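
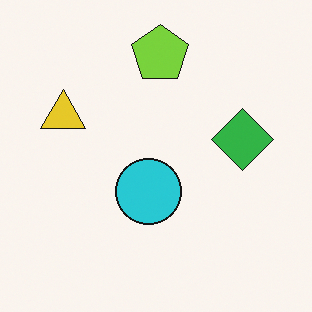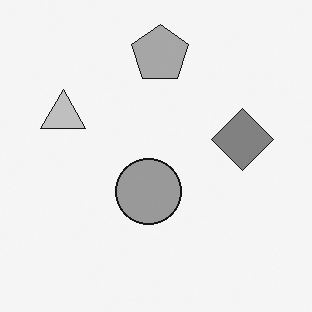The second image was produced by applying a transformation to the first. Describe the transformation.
Converted to grayscale.

All color is removed — every shape is now a shade of grey.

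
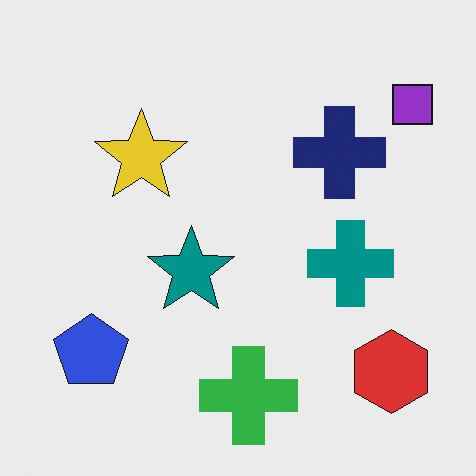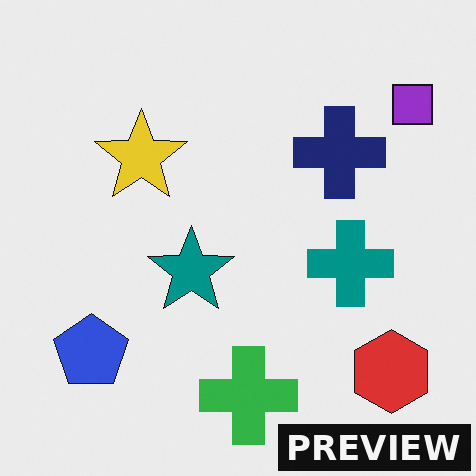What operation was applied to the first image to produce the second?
The second image is the first watermarked with the text "PREVIEW" in the lower-right corner.

A dark label reading "PREVIEW" appears in the lower-right corner.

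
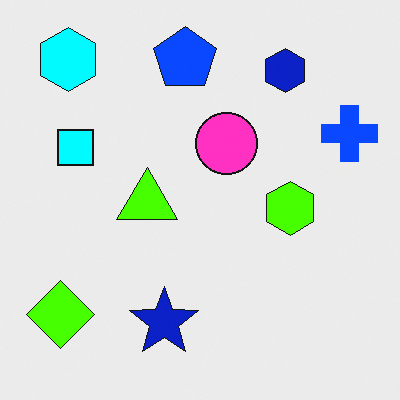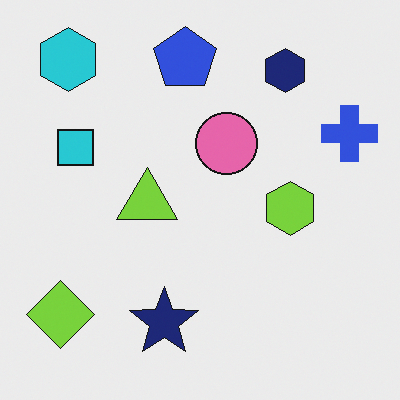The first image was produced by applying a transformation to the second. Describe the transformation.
This is the original image made much more vivid (saturation change).

All colors are more vivid — a global saturation change.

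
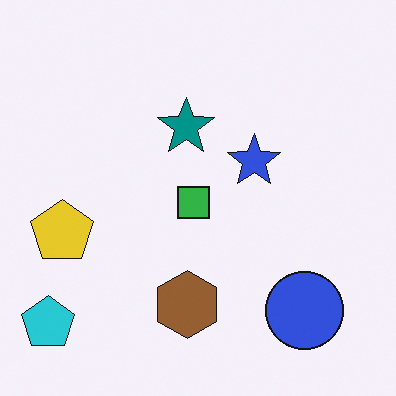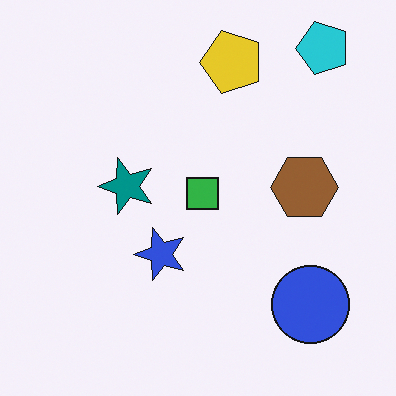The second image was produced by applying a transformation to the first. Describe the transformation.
It was transposed (reflected across the top-left ↔ bottom-right diagonal).

Shapes have swapped their row and column positions — what was in the top-right is now in the bottom-left — a diagonal reflection.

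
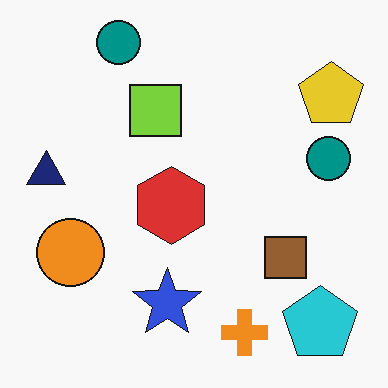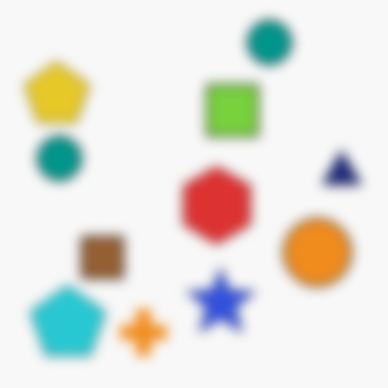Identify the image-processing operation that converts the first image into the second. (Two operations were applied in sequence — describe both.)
The transformation is: flipped horizontally (left ↔ right), then strongly gaussian-blurred.

The navy triangle is in the left of the first image and the right of the second — shapes on opposite sides of the vertical midline have swapped in a mirror flip. Shape edges and outlines are uniformly softened across the whole image.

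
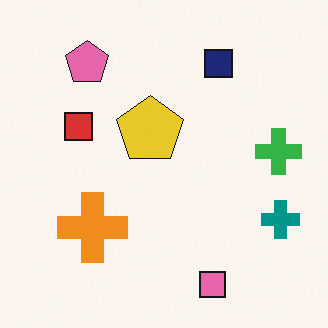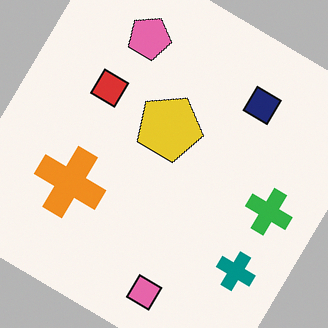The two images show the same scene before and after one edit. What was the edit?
Rotated clockwise by a large amount — several tens of degrees.

Every shape is tilted by the same angle and the image corners show triangular fill wedges — a whole-image rotation by a non-right angle.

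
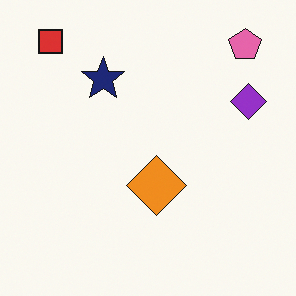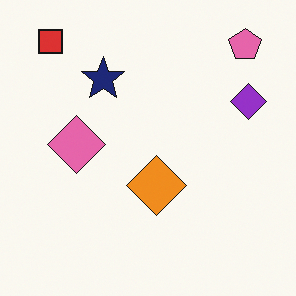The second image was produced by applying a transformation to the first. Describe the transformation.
The second image is the first overlaid with an additional pink diamond.

A pink diamond appears in the second image that is absent from the first.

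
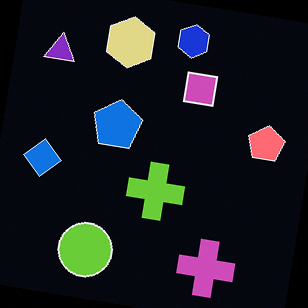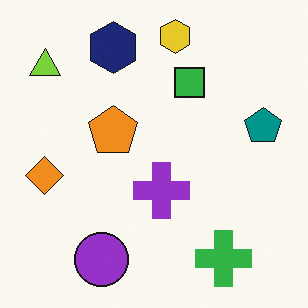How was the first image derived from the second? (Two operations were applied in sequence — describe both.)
The transformation is: color-inverted (negative), then rotated clockwise by a few degrees.

The light background has become dark and every shape's color is its complement — a photographic negative. Every shape is tilted by the same angle and the image corners show triangular fill wedges — a whole-image rotation by a non-right angle.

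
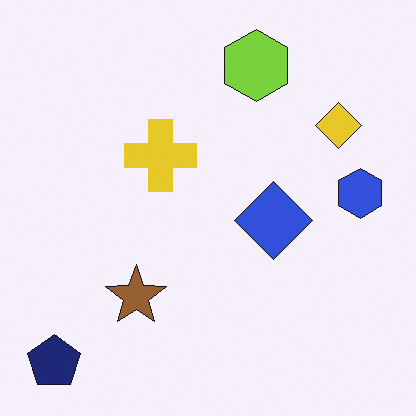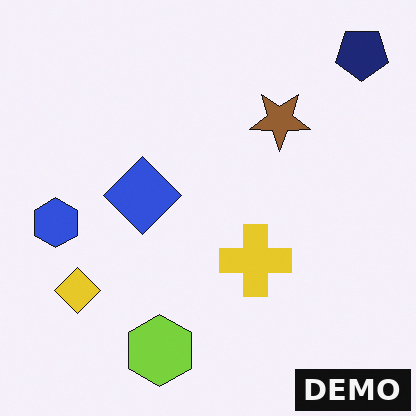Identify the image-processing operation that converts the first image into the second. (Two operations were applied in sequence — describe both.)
The transformation is: rotated 180°, then watermarked with the text "DEMO" in the lower-right corner.

The navy pentagon sits in the bottom-left of the first image and the top-right of the second — consistent with a whole-image 180° rotation. A dark label reading "DEMO" appears in the lower-right corner.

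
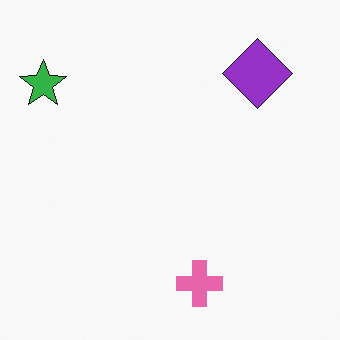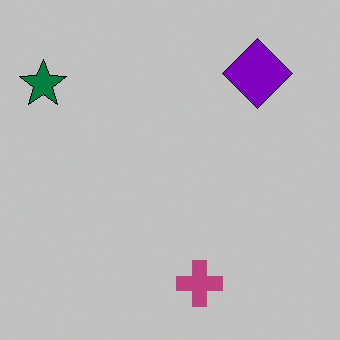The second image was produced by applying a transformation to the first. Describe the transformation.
This is the original image heavily posterized to just a handful of flat colors.

Each flat color has snapped to a coarser quantized level — most visibly, the near-white background has dropped to a flat grey.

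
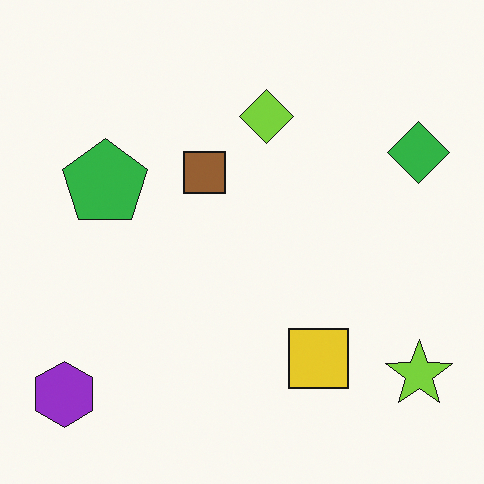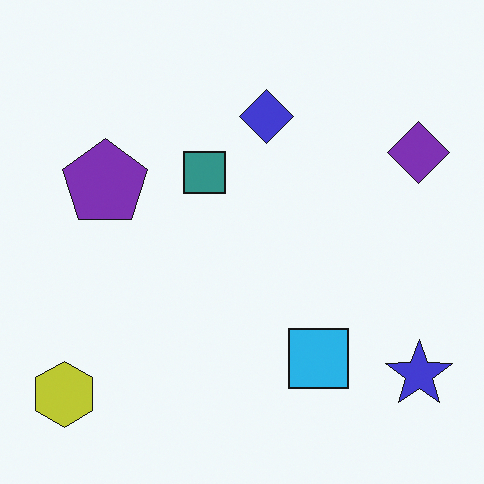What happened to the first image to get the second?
This is the original image hue-shifted through roughly a third of the color wheel.

Every shape's color has rotated by the same amount around the hue wheel — a uniform hue shift.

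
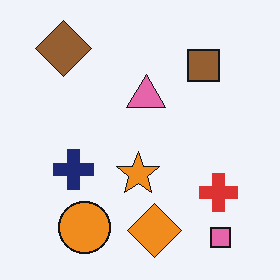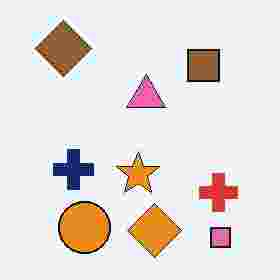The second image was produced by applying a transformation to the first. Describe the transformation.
This is the original image degraded with heavy JPEG compression.

Blocky 8×8 compression artifacts appear around shape edges and the flat background shows ringing — characteristic JPEG degradation.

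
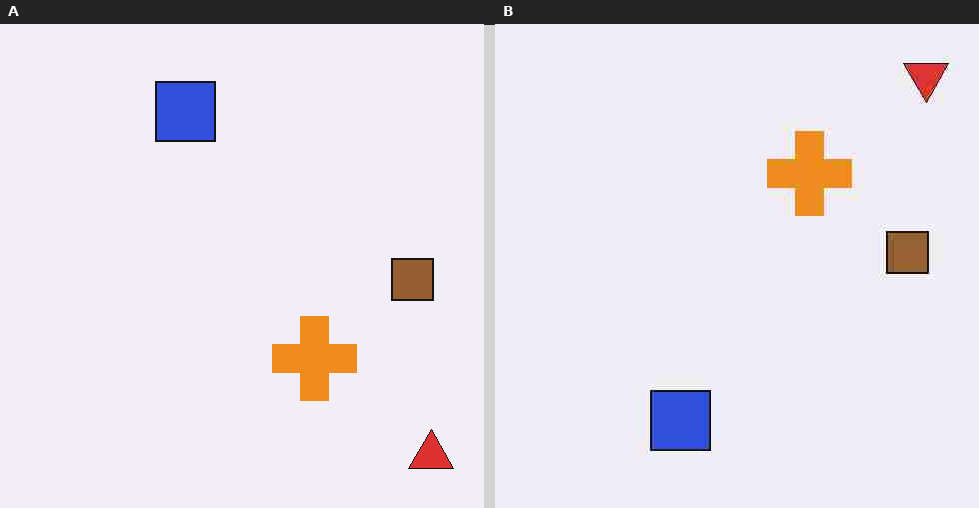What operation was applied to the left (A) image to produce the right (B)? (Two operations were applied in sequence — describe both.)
It was flipped vertically (top ↔ bottom), then heavily JPEG-compressed with obvious blocking artifacts.

The red triangle is in the bottom-right of the left (A) image and the top-right of the right (B) — shapes on opposite sides of the horizontal midline have swapped in a mirror flip. Blocky 8×8 compression artifacts appear around shape edges and the flat background shows ringing — characteristic JPEG degradation.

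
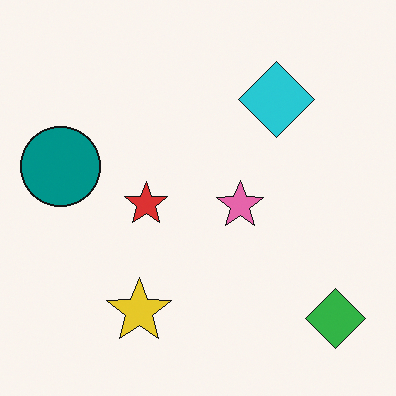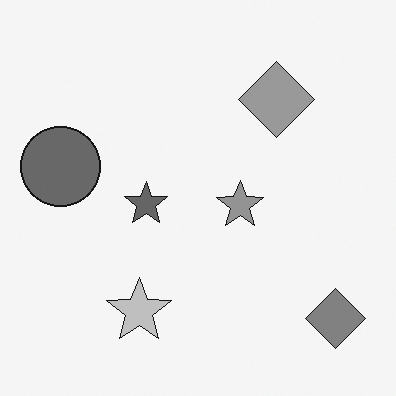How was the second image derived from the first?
The image was converted to grayscale.

All color is removed — every shape is now a shade of grey.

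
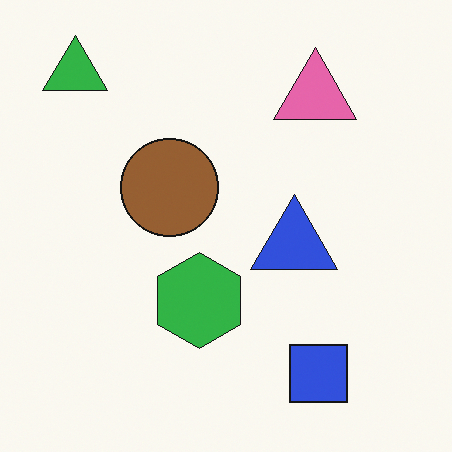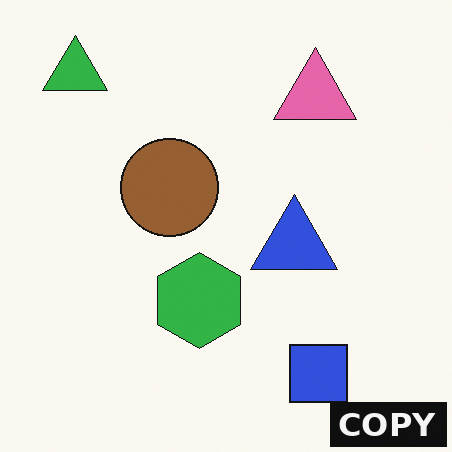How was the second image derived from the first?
The transformation is: watermarked with the text "COPY" in the lower-right corner.

A dark label reading "COPY" appears in the lower-right corner.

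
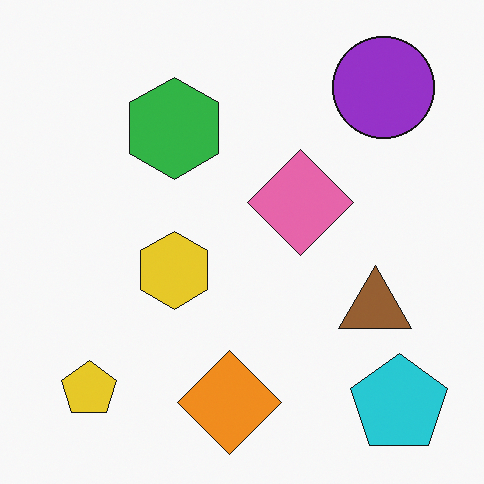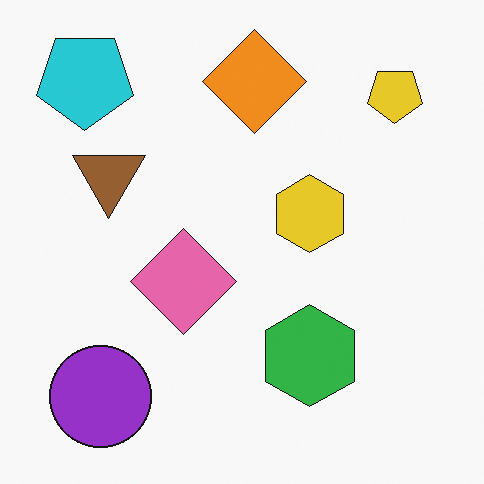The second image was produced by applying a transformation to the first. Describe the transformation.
The image was rotated 180°.

The cyan pentagon sits in the bottom-right of the first image and the top-left of the second — consistent with a whole-image 180° rotation.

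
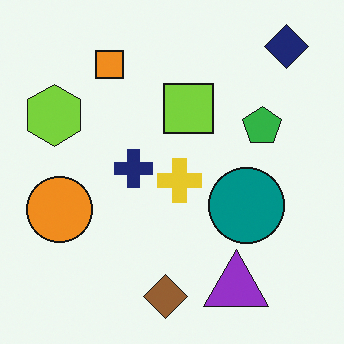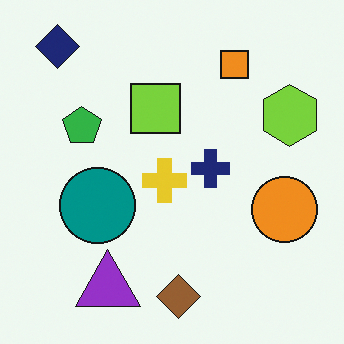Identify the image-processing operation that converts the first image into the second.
It was flipped horizontally (left ↔ right).

The lime hexagon is in the left of the first image and the right of the second — shapes on opposite sides of the vertical midline have swapped in a mirror flip.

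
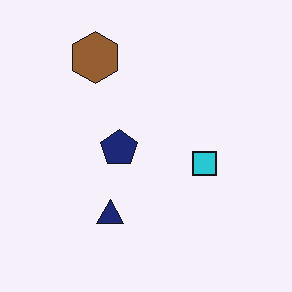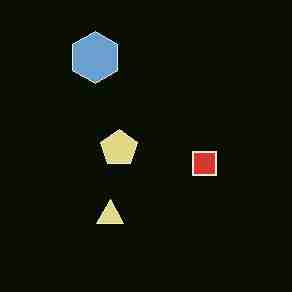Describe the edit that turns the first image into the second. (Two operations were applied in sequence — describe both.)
Color-inverted (negative), then heavily JPEG-compressed with obvious blocking artifacts.

The light background has become dark and every shape's color is its complement — a photographic negative. Blocky 8×8 compression artifacts appear around shape edges and the flat background shows ringing — characteristic JPEG degradation.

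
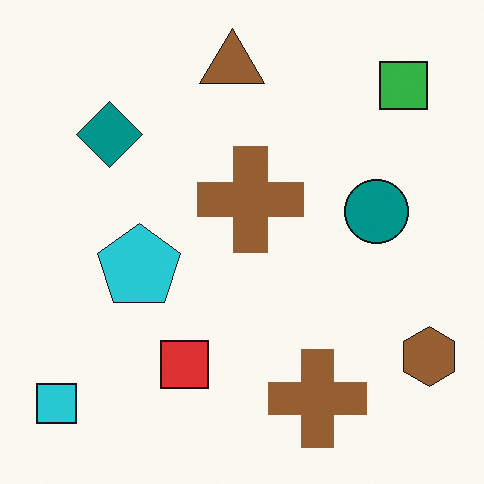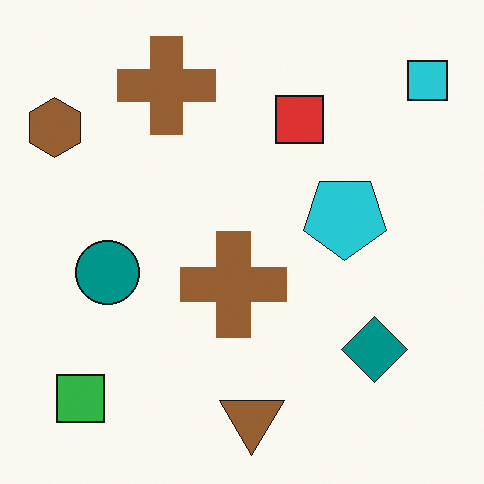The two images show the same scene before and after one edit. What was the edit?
This is the original image rotated 180°.

The cyan square sits in the bottom-left of the first image and the top-right of the second — consistent with a whole-image 180° rotation.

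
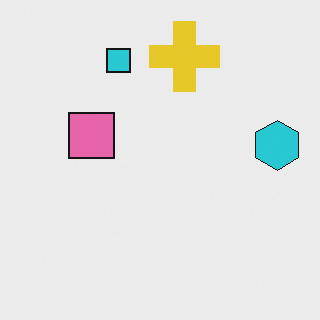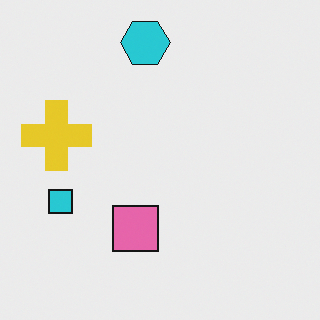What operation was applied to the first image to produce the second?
It was rotated 90° counter-clockwise.

The cyan hexagon sits in the right of the first image and the top of the second — consistent with a whole-image 90° counter-clockwise rotation.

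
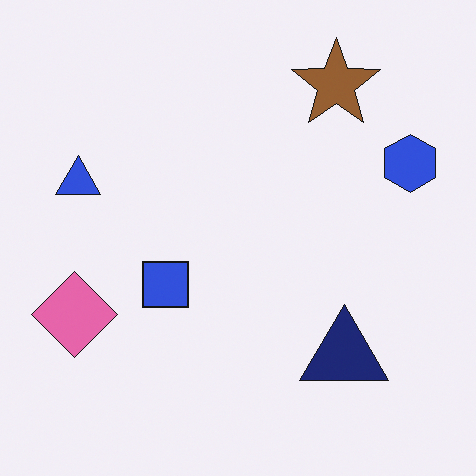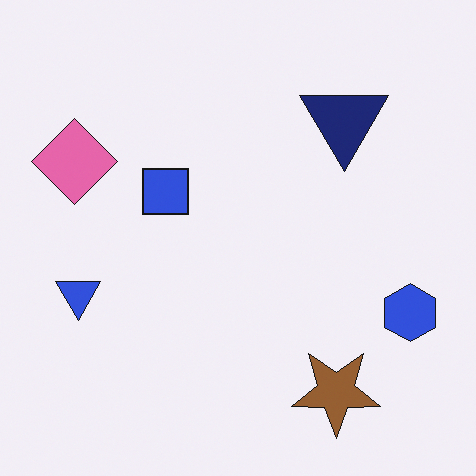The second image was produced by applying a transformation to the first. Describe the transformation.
The second image is the first flipped vertically (top ↔ bottom).

The brown star is in the top-right of the first image and the bottom-right of the second — shapes on opposite sides of the horizontal midline have swapped in a mirror flip.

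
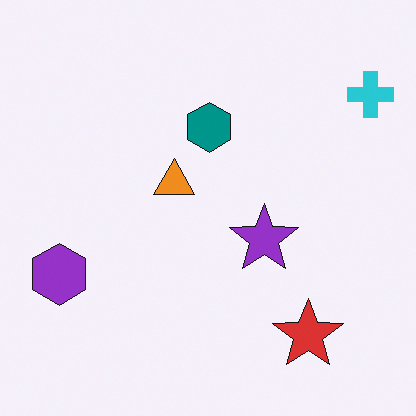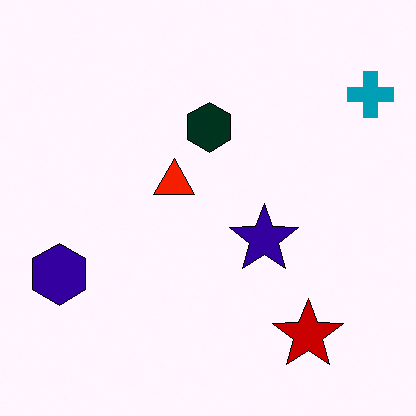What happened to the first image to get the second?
It was given much higher contrast.

Tones are pushed away from mid-grey across the whole image — a global contrast change.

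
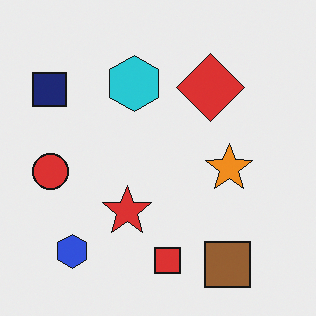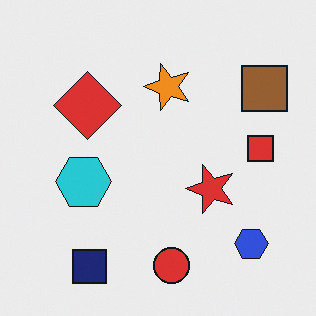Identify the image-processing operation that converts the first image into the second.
The second image is the first rotated 90° counter-clockwise.

The navy square sits in the top-left of the first image and the bottom-left of the second — consistent with a whole-image 90° counter-clockwise rotation.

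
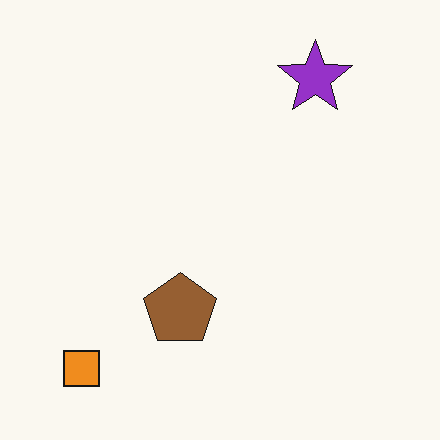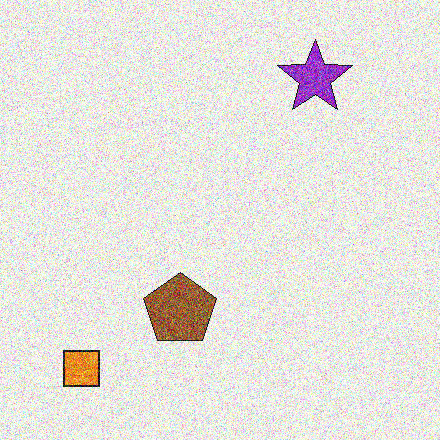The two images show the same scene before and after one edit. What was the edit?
The transformation is: degraded with a thick layer of grain.

Random speckle covers the whole image, including the flat background.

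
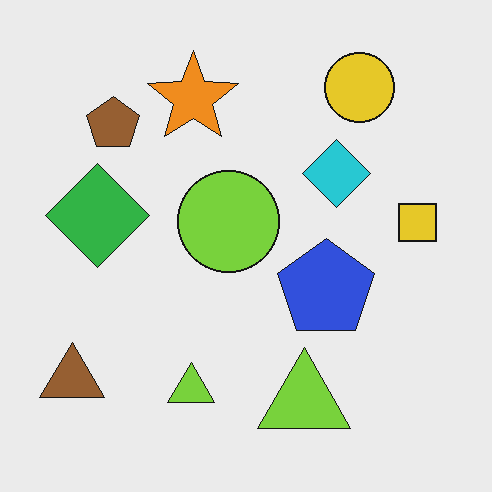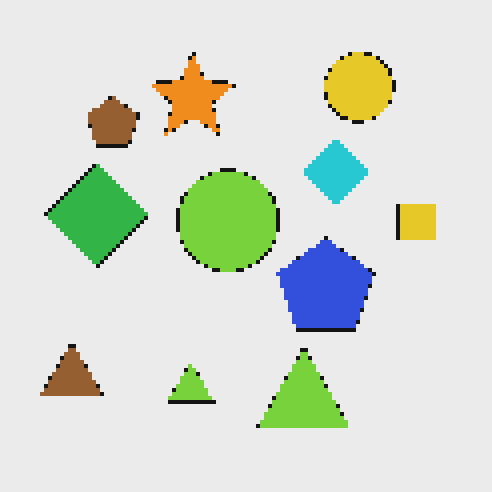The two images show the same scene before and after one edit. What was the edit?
This is the original image lightly pixelated (a mild mosaic effect).

Shapes are reduced to large square blocks; fine edges and outlines are lost — a downscale-then-upscale (mosaic) effect.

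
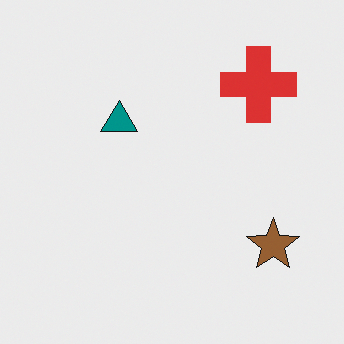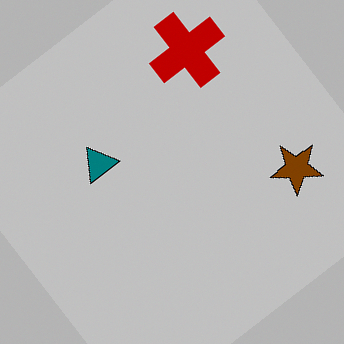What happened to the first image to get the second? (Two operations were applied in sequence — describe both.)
Heavily posterized to just a handful of flat colors, then rotated counter-clockwise by a large amount — several tens of degrees.

Each flat color has snapped to a coarser quantized level — most visibly, the near-white background has dropped to a flat grey. Every shape is tilted by the same angle and the image corners show triangular fill wedges — a whole-image rotation by a non-right angle.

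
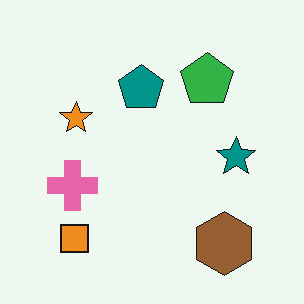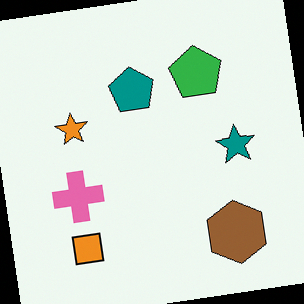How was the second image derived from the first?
It was rotated counter-clockwise by a small amount.

Every shape is tilted by the same angle and the image corners show triangular fill wedges — a whole-image rotation by a non-right angle.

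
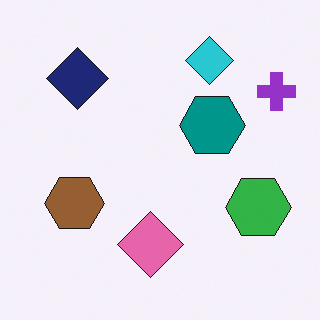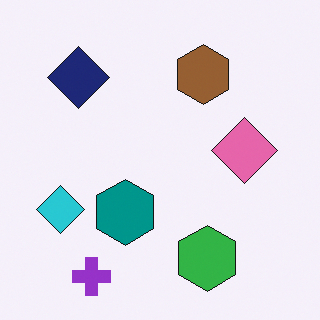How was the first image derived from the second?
This is the original image transposed (reflected across the top-left ↔ bottom-right diagonal).

Shapes have swapped their row and column positions — what was in the top-right is now in the bottom-left — a diagonal reflection.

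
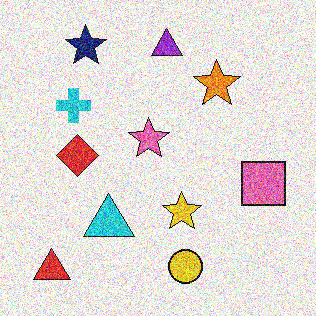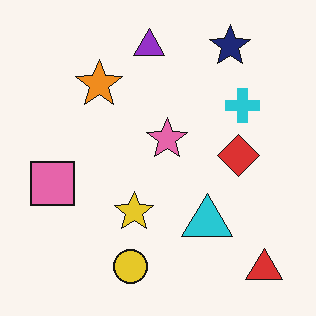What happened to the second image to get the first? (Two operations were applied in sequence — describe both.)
The first image is the second flipped horizontally (left ↔ right), then degraded with heavy additive noise.

The red triangle is in the bottom-right of the second image and the bottom-left of the first — shapes on opposite sides of the vertical midline have swapped in a mirror flip. Random speckle covers the whole image, including the flat background.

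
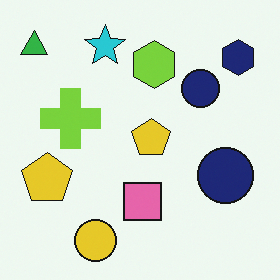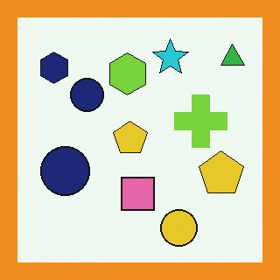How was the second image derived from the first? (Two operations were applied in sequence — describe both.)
Flipped horizontally (left ↔ right), then framed with a orange border.

The green triangle is in the top-left of the first image and the top-right of the second — shapes on opposite sides of the vertical midline have swapped in a mirror flip. A solid orange frame runs around the edge of the second image, with the content slightly shrunk inside it.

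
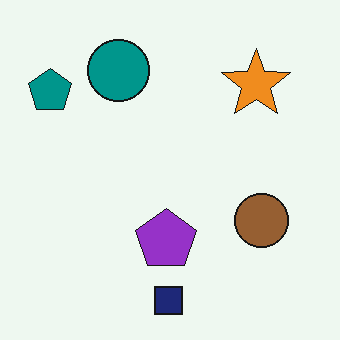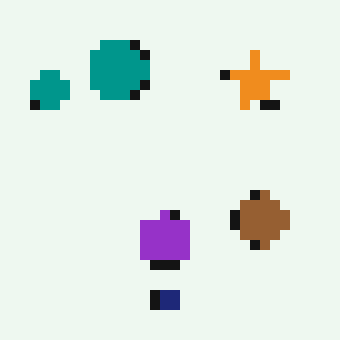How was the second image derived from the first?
The second image is the first coarsely pixelated.

Shapes are reduced to large square blocks; fine edges and outlines are lost — a downscale-then-upscale (mosaic) effect.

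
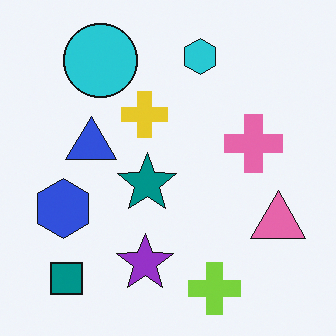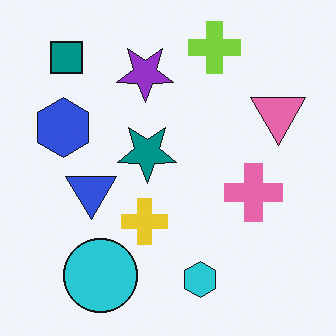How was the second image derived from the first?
It was flipped vertically (top ↔ bottom).

The lime cross is in the bottom of the first image and the top of the second — shapes on opposite sides of the horizontal midline have swapped in a mirror flip.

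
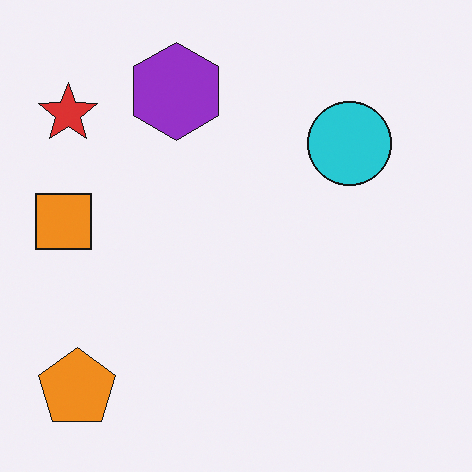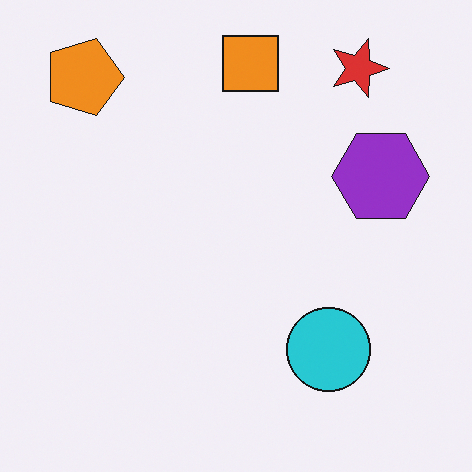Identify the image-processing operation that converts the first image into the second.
The transformation is: rotated 90° clockwise.

The orange pentagon sits in the bottom-left of the first image and the top-left of the second — consistent with a whole-image 90° clockwise rotation.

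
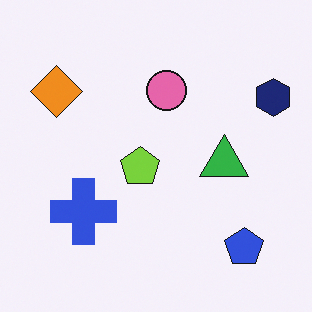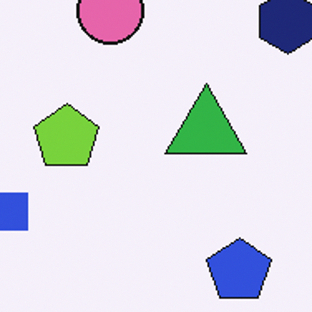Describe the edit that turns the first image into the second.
It was cropped to a noticeably smaller region and rescaled.

The visible shapes are larger and the field of view is narrower; shapes near the original edges may be partly or wholly outside the frame — a crop-and-rescale.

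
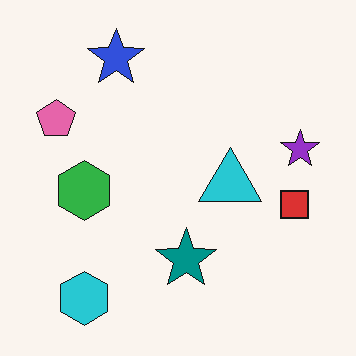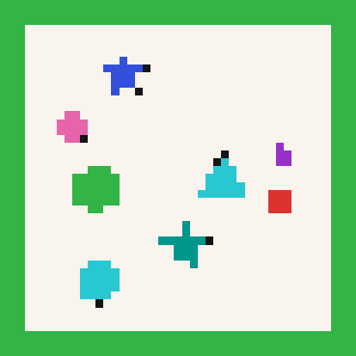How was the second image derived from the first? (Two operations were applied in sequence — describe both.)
This is the original image coarsely pixelated, then framed with a green border.

Shapes are reduced to large square blocks; fine edges and outlines are lost — a downscale-then-upscale (mosaic) effect. A solid green frame runs around the edge of the second image, with the content slightly shrunk inside it.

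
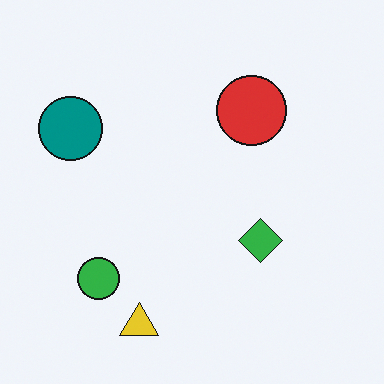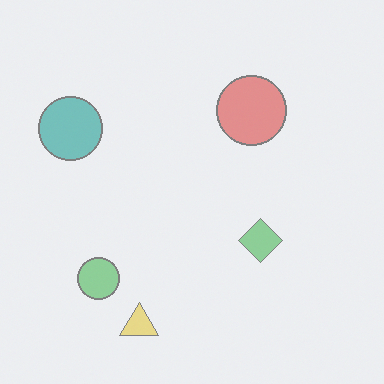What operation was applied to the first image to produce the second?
The transformation is: given much lower contrast.

Tones are pushed toward mid-grey across the whole image — a global contrast change.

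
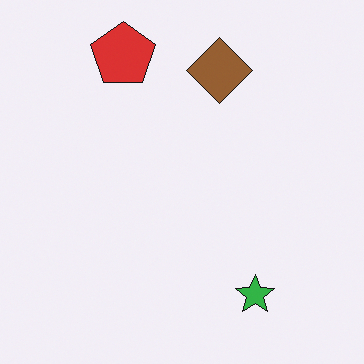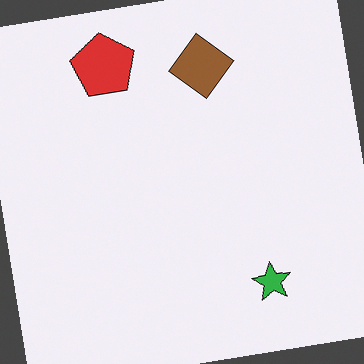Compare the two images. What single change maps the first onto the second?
This is the original image rotated counter-clockwise by a slight angle.

Every shape is tilted by the same angle and the image corners show triangular fill wedges — a whole-image rotation by a non-right angle.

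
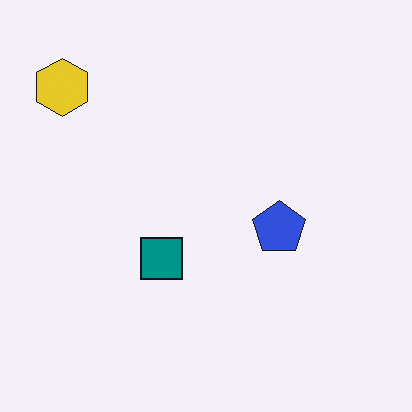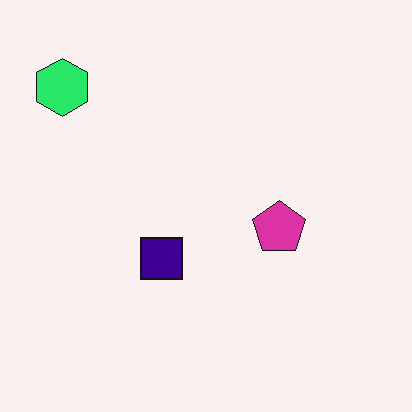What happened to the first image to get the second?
Hue-shifted through roughly a third of the color wheel.

Every shape's color has rotated by the same amount around the hue wheel — a uniform hue shift.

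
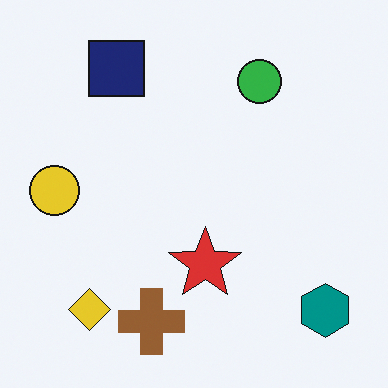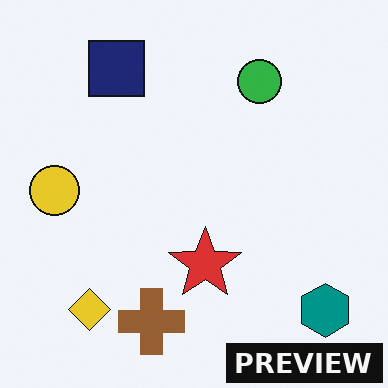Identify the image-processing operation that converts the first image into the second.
This is the original image watermarked with the text "PREVIEW" in the lower-right corner.

A dark label reading "PREVIEW" appears in the lower-right corner.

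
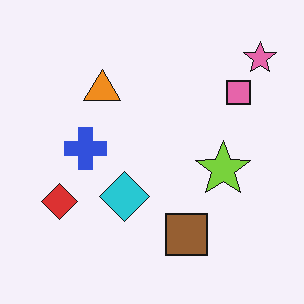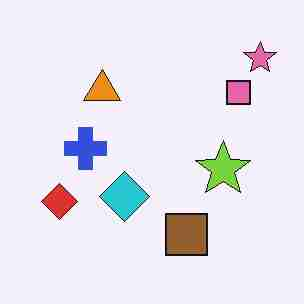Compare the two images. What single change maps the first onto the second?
The second image is the first heavily JPEG-compressed with obvious blocking artifacts.

Blocky 8×8 compression artifacts appear around shape edges and the flat background shows ringing — characteristic JPEG degradation.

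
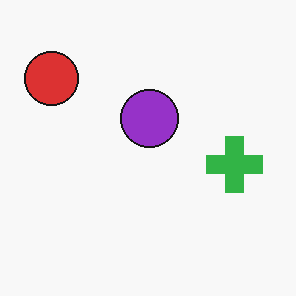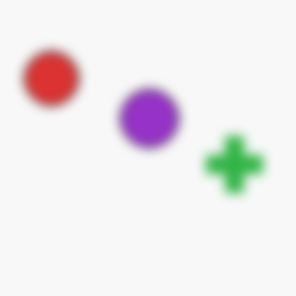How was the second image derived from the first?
The image was heavily blurred.

Shape edges and outlines are uniformly softened across the whole image.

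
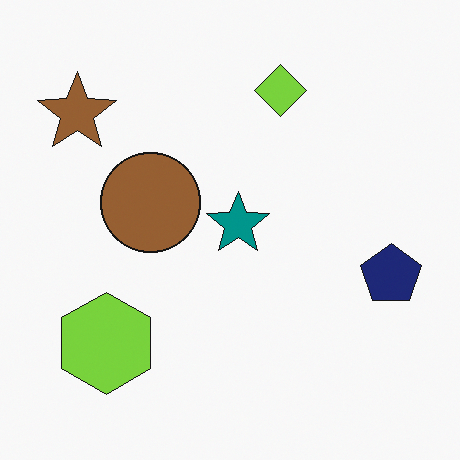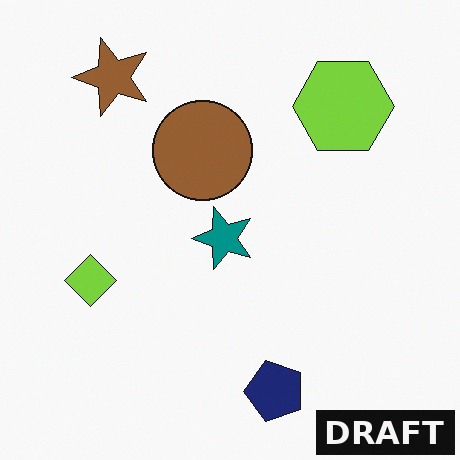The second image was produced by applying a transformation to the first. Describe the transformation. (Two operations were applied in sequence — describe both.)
The image was transposed (reflected across the top-left ↔ bottom-right diagonal), then watermarked with the text "DRAFT" in the lower-right corner.

Shapes have swapped their row and column positions — what was in the top-right is now in the bottom-left — a diagonal reflection. A dark label reading "DRAFT" appears in the lower-right corner.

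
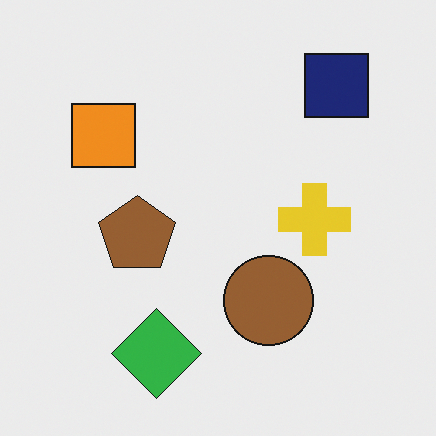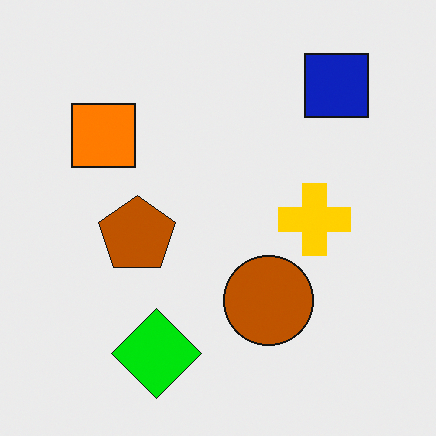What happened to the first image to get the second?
The transformation is: made much more vivid (saturation change).

All colors are more vivid — a global saturation change.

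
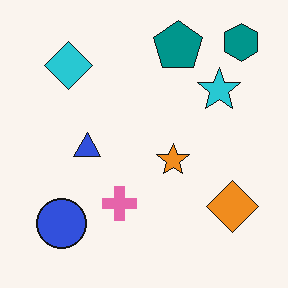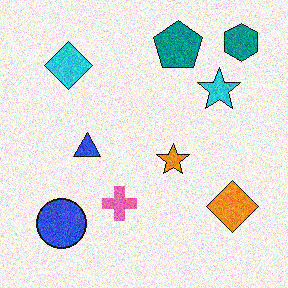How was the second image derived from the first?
It was degraded with moderate additive noise.

Random speckle covers the whole image, including the flat background.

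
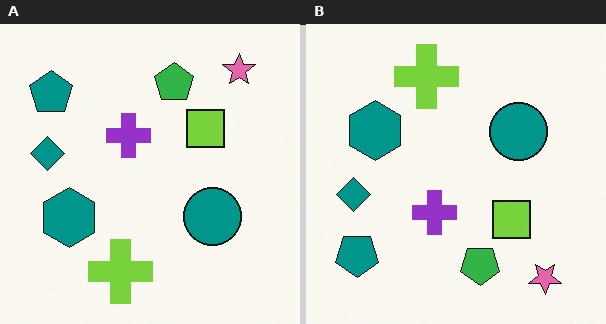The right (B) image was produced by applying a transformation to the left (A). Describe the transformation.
The image was flipped vertically (top ↔ bottom).

The pink star is in the top-right of the left (A) image and the bottom-right of the right (B) — shapes on opposite sides of the horizontal midline have swapped in a mirror flip.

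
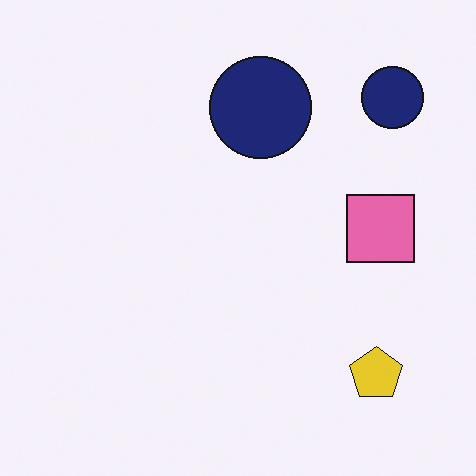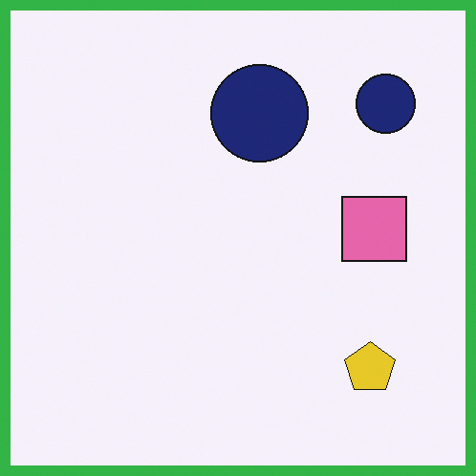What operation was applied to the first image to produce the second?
Framed with a green border.

A solid green frame runs around the edge of the second image, with the content slightly shrunk inside it.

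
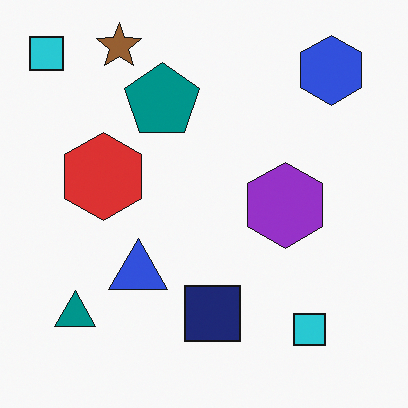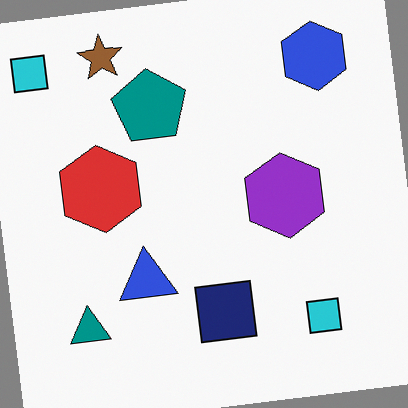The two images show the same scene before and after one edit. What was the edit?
The image was rotated counter-clockwise by a few degrees.

Every shape is tilted by the same angle and the image corners show triangular fill wedges — a whole-image rotation by a non-right angle.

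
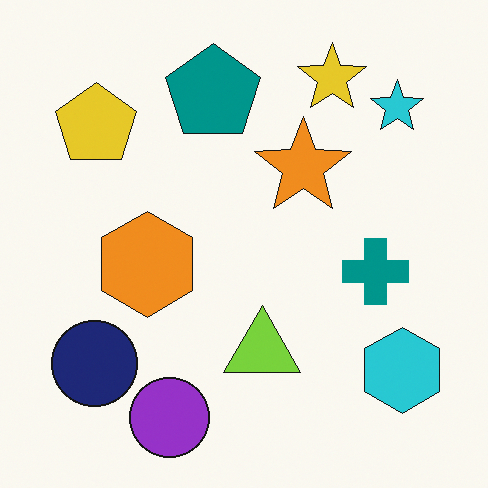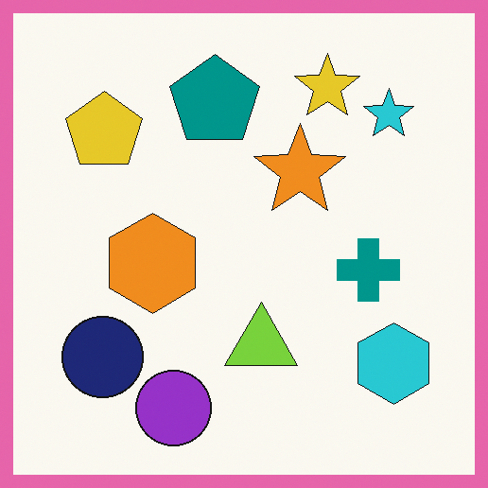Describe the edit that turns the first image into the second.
This is the original image framed with a pink border.

A solid pink frame runs around the edge of the second image, with the content slightly shrunk inside it.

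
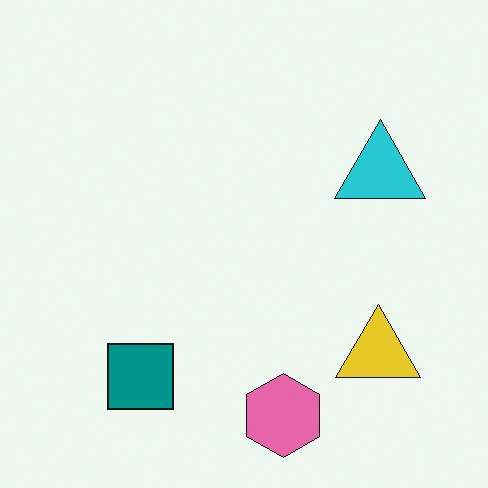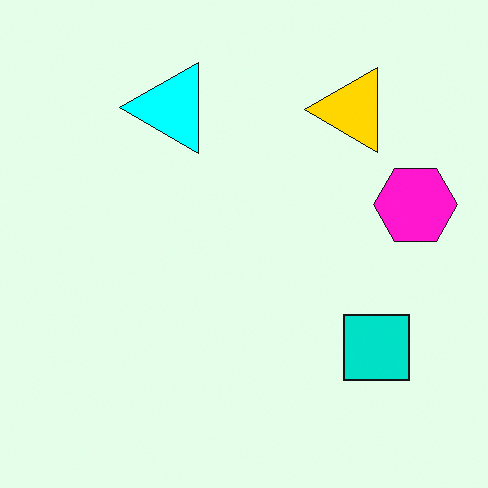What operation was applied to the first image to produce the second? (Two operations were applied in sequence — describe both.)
Heavily oversaturated, then rotated 90° counter-clockwise.

All colors are more vivid — a global saturation change. The pink hexagon sits in the bottom of the first image and the right of the second — consistent with a whole-image 90° counter-clockwise rotation.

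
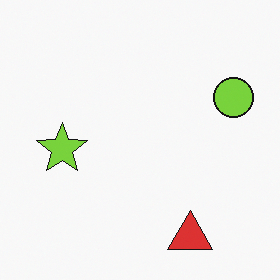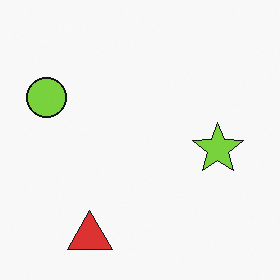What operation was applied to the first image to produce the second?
The second image is the first flipped horizontally (left ↔ right).

The lime circle is in the right of the first image and the left of the second — shapes on opposite sides of the vertical midline have swapped in a mirror flip.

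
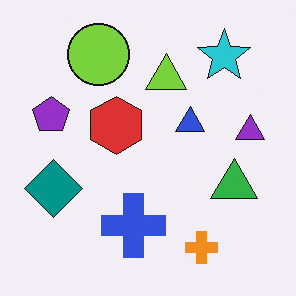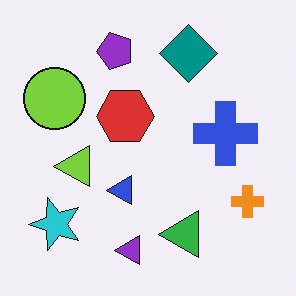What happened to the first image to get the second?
The image was transposed (reflected across the top-left ↔ bottom-right diagonal).

Shapes have swapped their row and column positions — what was in the top-right is now in the bottom-left — a diagonal reflection.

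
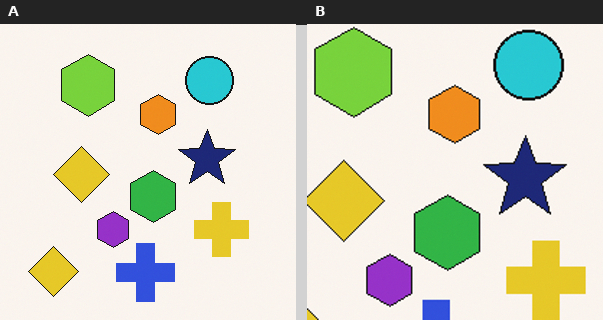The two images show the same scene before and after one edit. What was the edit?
The right (B) image is the left (A) cropped slightly and scaled back up.

The visible shapes are larger and the field of view is narrower; shapes near the original edges may be partly or wholly outside the frame — a crop-and-rescale.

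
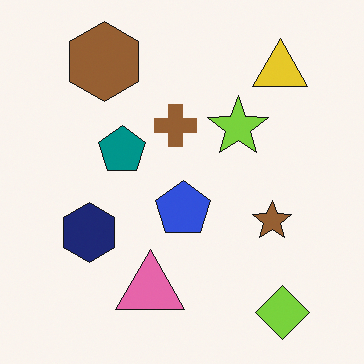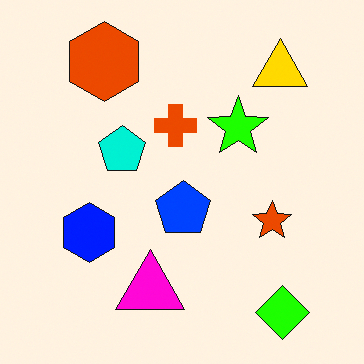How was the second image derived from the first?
The second image is the first made much more vivid (saturation change).

All colors are more vivid — a global saturation change.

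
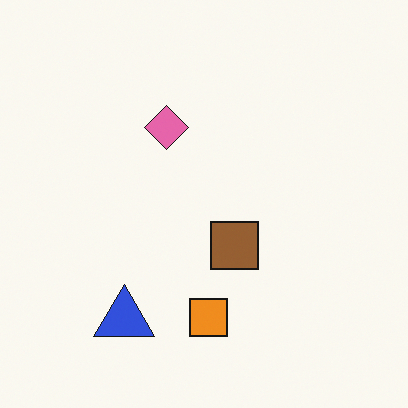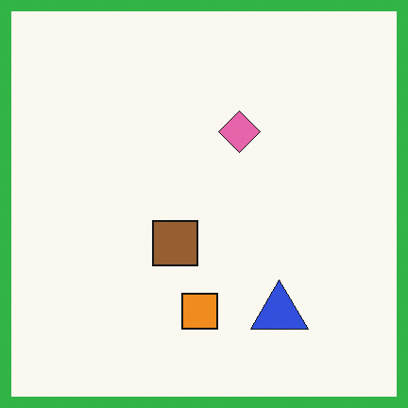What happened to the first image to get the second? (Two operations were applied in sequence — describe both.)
The transformation is: flipped horizontally (left ↔ right), then framed with a green border.

The blue triangle is in the bottom-left of the first image and the bottom-right of the second — shapes on opposite sides of the vertical midline have swapped in a mirror flip. A solid green frame runs around the edge of the second image, with the content slightly shrunk inside it.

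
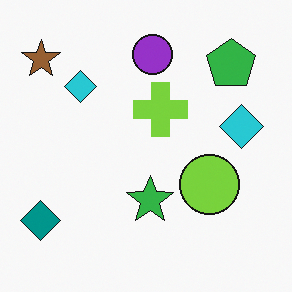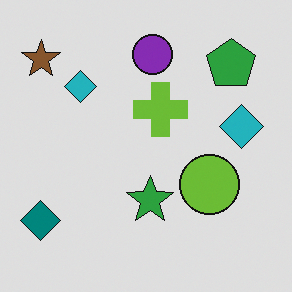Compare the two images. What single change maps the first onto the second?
This is the original image darkened a little.

Every pixel — background and shapes alike — is uniformly darkened.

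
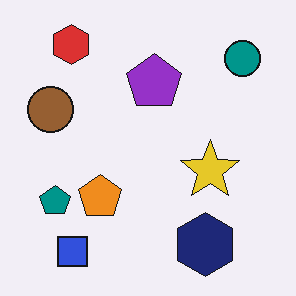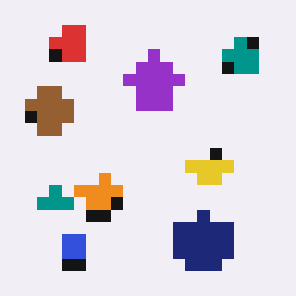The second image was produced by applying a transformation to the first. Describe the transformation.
The transformation is: coarsely pixelated.

Shapes are reduced to large square blocks; fine edges and outlines are lost — a downscale-then-upscale (mosaic) effect.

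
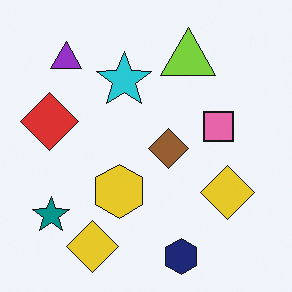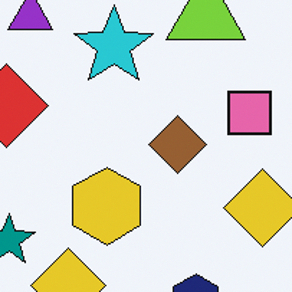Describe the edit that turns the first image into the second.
The transformation is: cropped to a modestly smaller region and rescaled.

The visible shapes are larger and the field of view is narrower; shapes near the original edges may be partly or wholly outside the frame — a crop-and-rescale.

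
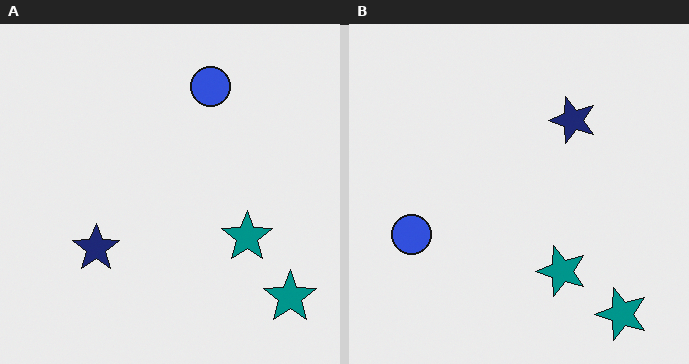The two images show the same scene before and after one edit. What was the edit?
It was transposed (reflected across the top-left ↔ bottom-right diagonal).

Shapes have swapped their row and column positions — what was in the top-right is now in the bottom-left — a diagonal reflection.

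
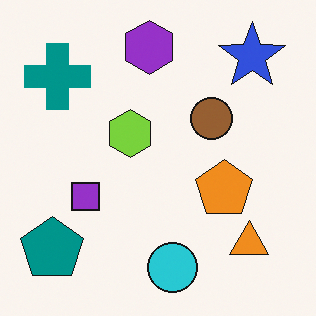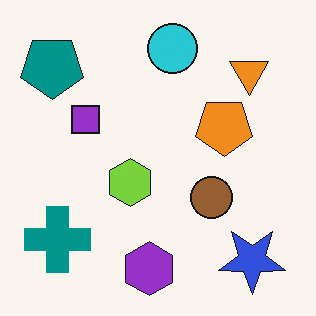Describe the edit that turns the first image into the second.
Flipped vertically (top ↔ bottom).

The purple hexagon is in the top of the first image and the bottom of the second — shapes on opposite sides of the horizontal midline have swapped in a mirror flip.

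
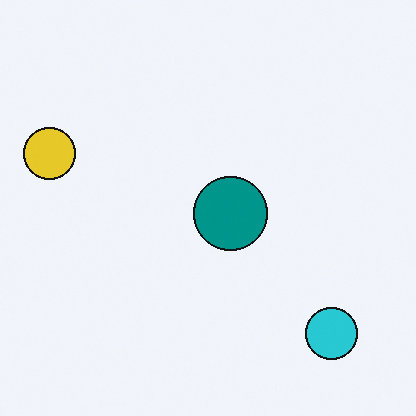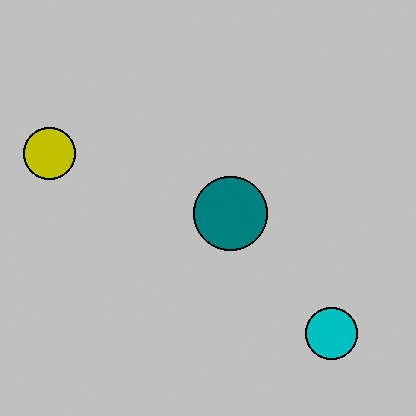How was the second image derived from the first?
The image was heavily posterized to just a handful of flat colors.

Each flat color has snapped to a coarser quantized level — most visibly, the near-white background has dropped to a flat grey.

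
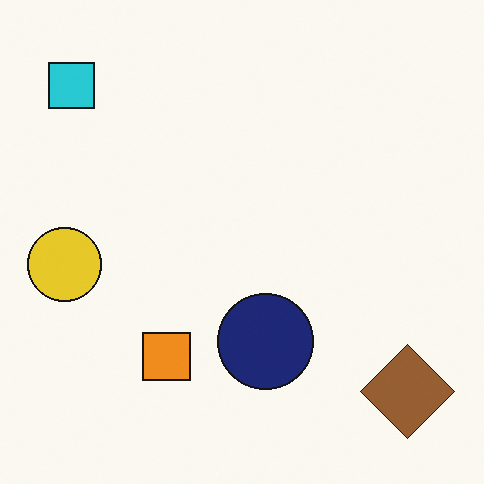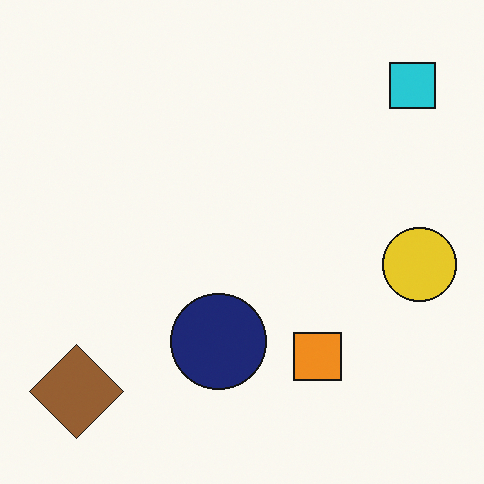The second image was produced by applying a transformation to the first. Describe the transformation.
This is the original image flipped horizontally (left ↔ right).

The yellow circle is in the left of the first image and the right of the second — shapes on opposite sides of the vertical midline have swapped in a mirror flip.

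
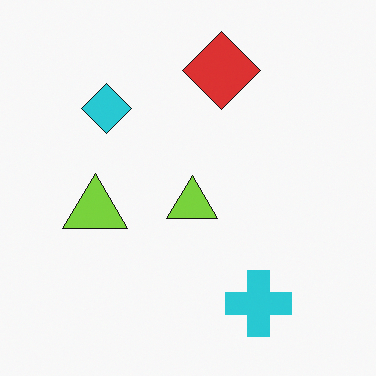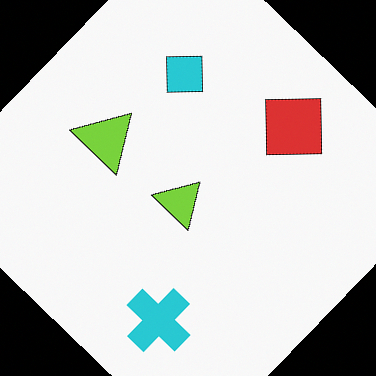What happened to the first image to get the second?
This is the original image rotated clockwise by a large amount — several tens of degrees.

Every shape is tilted by the same angle and the image corners show triangular fill wedges — a whole-image rotation by a non-right angle.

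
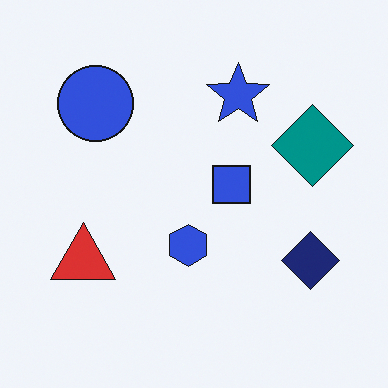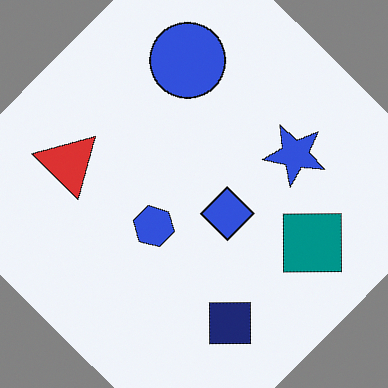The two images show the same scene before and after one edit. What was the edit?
The second image is the first rotated clockwise by a large amount — several tens of degrees.

Every shape is tilted by the same angle and the image corners show triangular fill wedges — a whole-image rotation by a non-right angle.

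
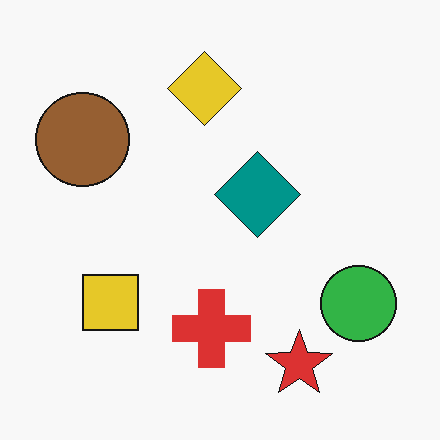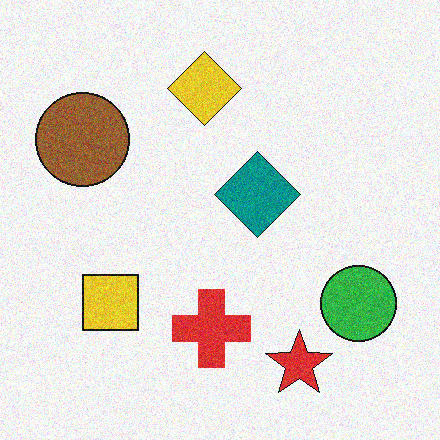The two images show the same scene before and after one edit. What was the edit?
The image was degraded with visible gaussian noise.

Random speckle covers the whole image, including the flat background.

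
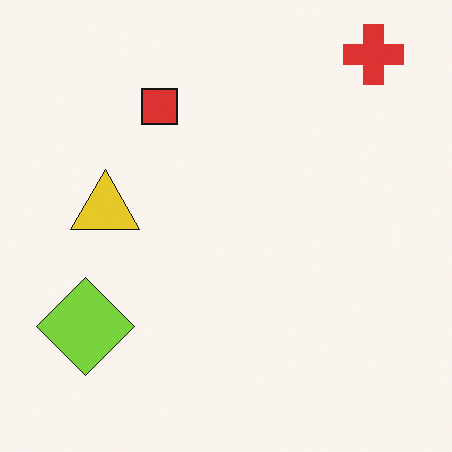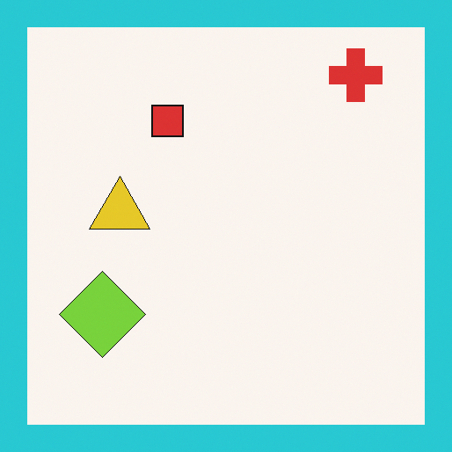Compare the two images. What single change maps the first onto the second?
The image was framed with a cyan border.

A solid cyan frame runs around the edge of the second image, with the content slightly shrunk inside it.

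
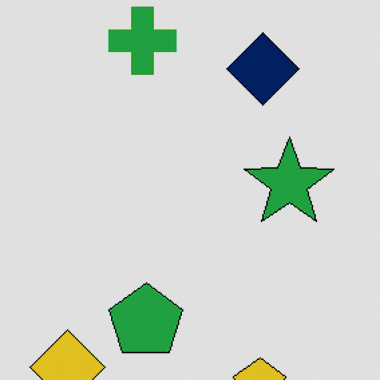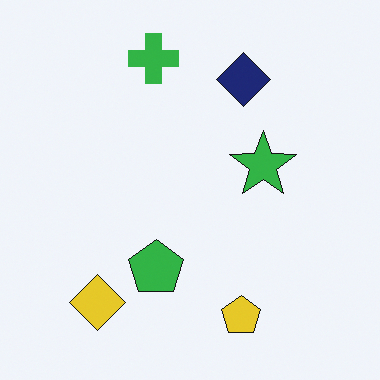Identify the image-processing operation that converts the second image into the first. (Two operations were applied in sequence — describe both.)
The first image is the second cropped to a modestly smaller region and rescaled, then moderately posterized.

The visible shapes are larger and the field of view is narrower; shapes near the original edges may be partly or wholly outside the frame — a crop-and-rescale. Each flat color has snapped to a coarser quantized level — most visibly, the near-white background has dropped to a flat grey.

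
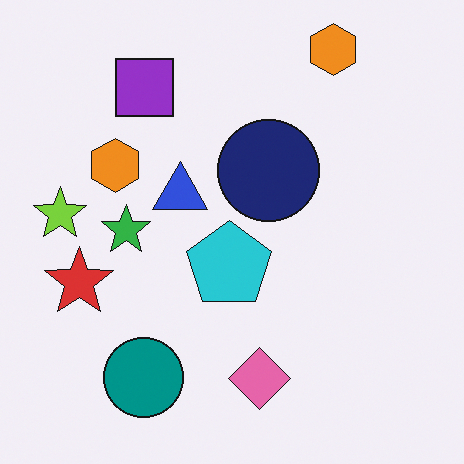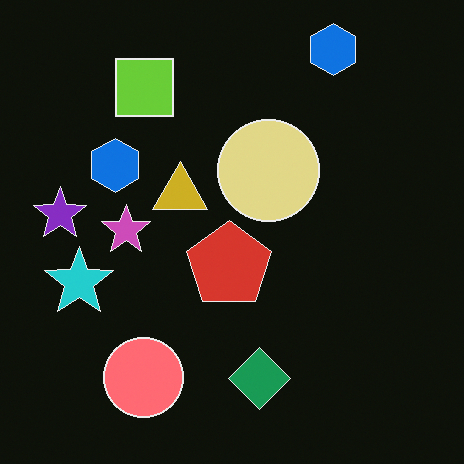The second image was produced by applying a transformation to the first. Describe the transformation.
This is the original image color-inverted (negative).

The light background has become dark and every shape's color is its complement — a photographic negative.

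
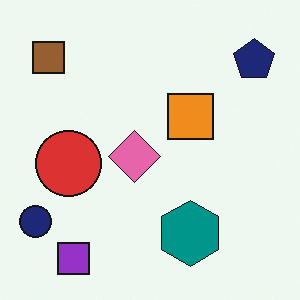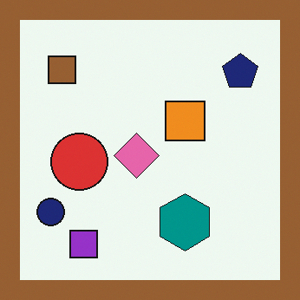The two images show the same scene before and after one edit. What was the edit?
The transformation is: framed with a brown border.

A solid brown frame runs around the edge of the second image, with the content slightly shrunk inside it.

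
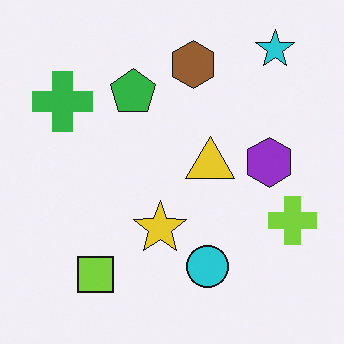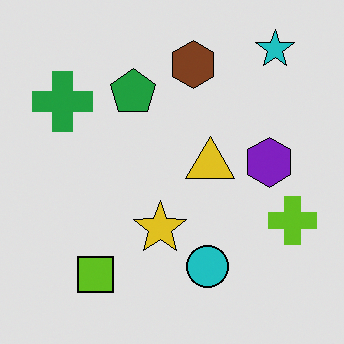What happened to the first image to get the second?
The image was moderately posterized.

Each flat color has snapped to a coarser quantized level — most visibly, the near-white background has dropped to a flat grey.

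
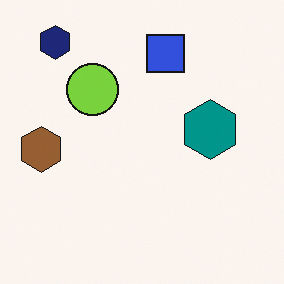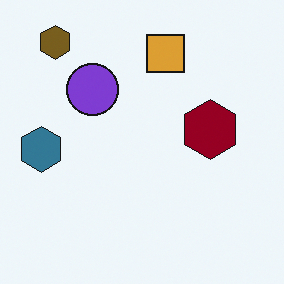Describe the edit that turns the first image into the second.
The second image is the first hue-shifted through roughly half the color wheel.

Every shape's color has rotated by the same amount around the hue wheel — a uniform hue shift.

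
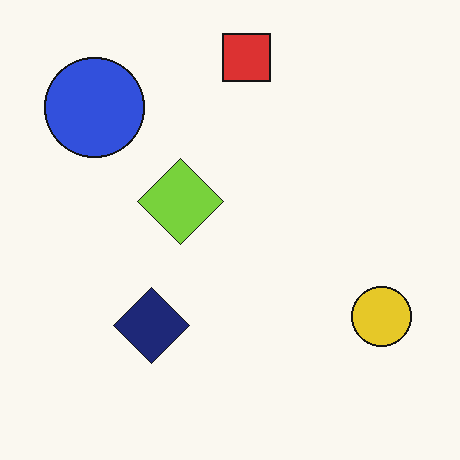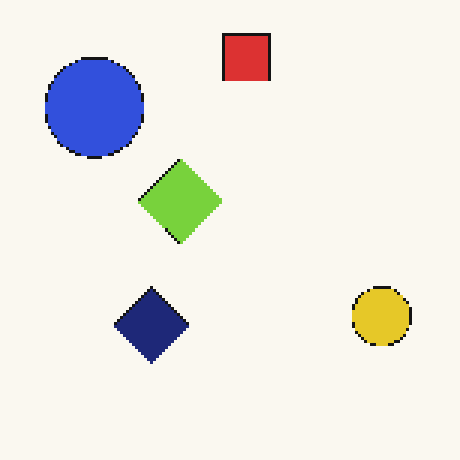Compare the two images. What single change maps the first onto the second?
The transformation is: lightly pixelated (a mild mosaic effect).

Shapes are reduced to large square blocks; fine edges and outlines are lost — a downscale-then-upscale (mosaic) effect.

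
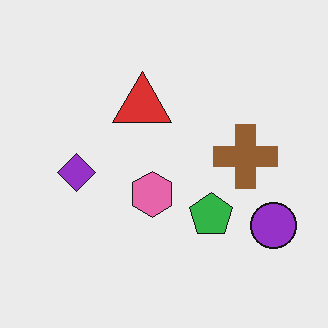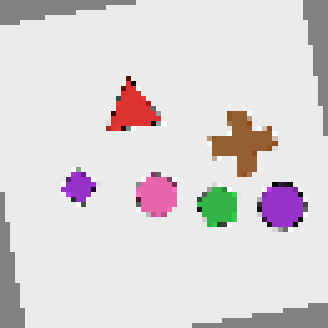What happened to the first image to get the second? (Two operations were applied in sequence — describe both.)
The transformation is: rotated counter-clockwise by a small amount, then lightly pixelated (a mild mosaic effect).

Every shape is tilted by the same angle and the image corners show triangular fill wedges — a whole-image rotation by a non-right angle. Shapes are reduced to large square blocks; fine edges and outlines are lost — a downscale-then-upscale (mosaic) effect.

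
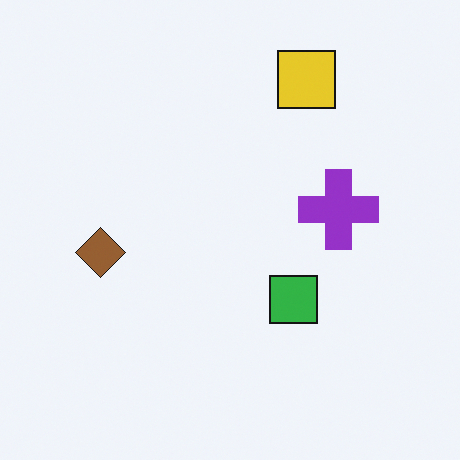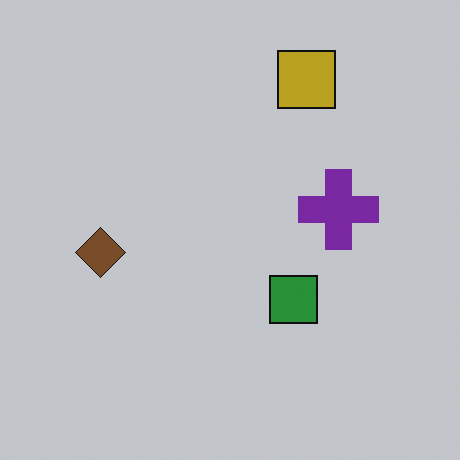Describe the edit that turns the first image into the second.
Slightly darkened.

Every pixel — background and shapes alike — is uniformly darkened.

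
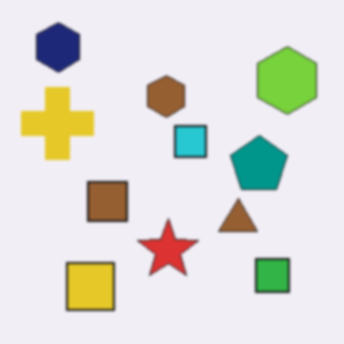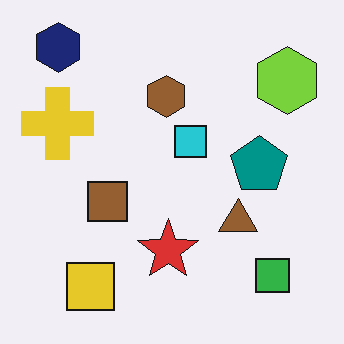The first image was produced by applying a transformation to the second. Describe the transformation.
Lightly blurred.

Shape edges and outlines are uniformly softened across the whole image.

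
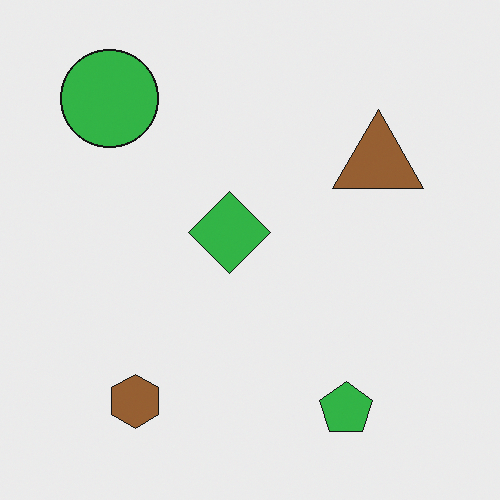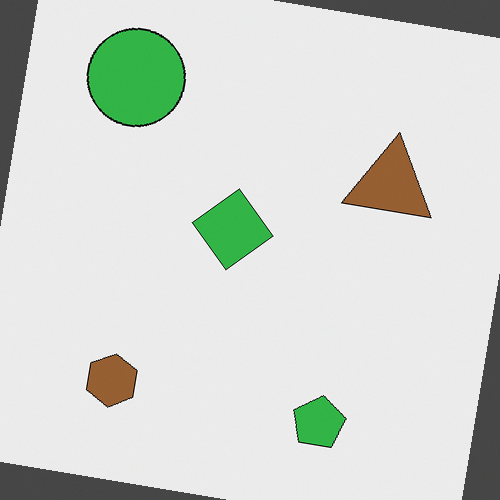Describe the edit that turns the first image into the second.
The transformation is: rotated clockwise by a small amount.

Every shape is tilted by the same angle and the image corners show triangular fill wedges — a whole-image rotation by a non-right angle.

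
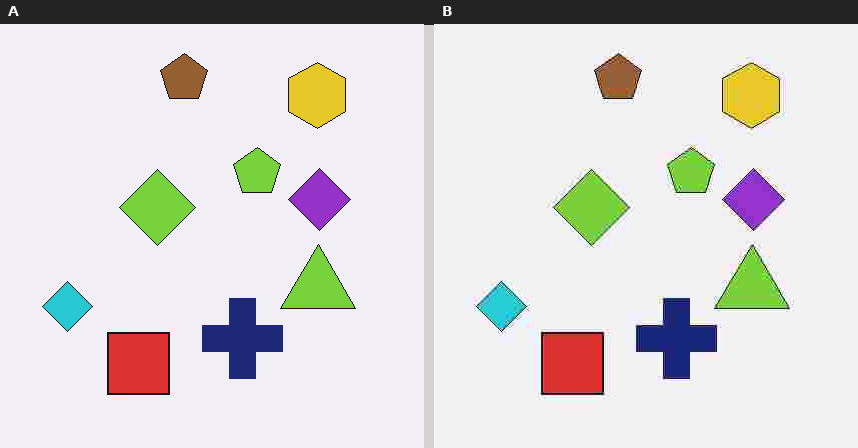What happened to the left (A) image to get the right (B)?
It was heavily JPEG-compressed with obvious blocking artifacts.

Blocky 8×8 compression artifacts appear around shape edges and the flat background shows ringing — characteristic JPEG degradation.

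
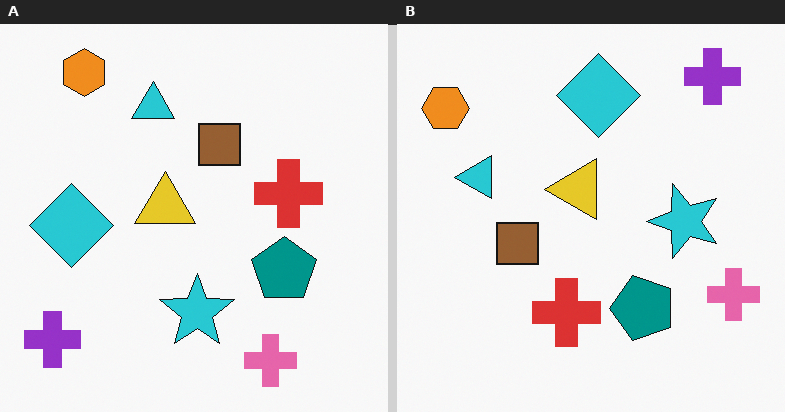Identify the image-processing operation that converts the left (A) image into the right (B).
It was transposed (reflected across the top-left ↔ bottom-right diagonal).

Shapes have swapped their row and column positions — what was in the top-right is now in the bottom-left — a diagonal reflection.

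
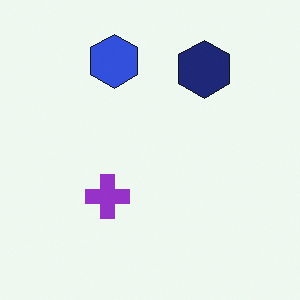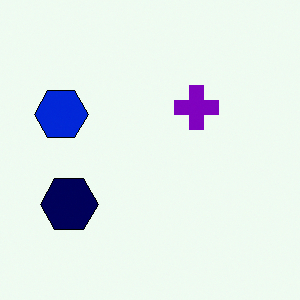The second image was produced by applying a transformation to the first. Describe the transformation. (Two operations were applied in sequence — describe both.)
Given slightly increased contrast, then transposed (reflected across the top-left ↔ bottom-right diagonal).

Tones are pushed away from mid-grey across the whole image — a global contrast change. Shapes have swapped their row and column positions — what was in the top-right is now in the bottom-left — a diagonal reflection.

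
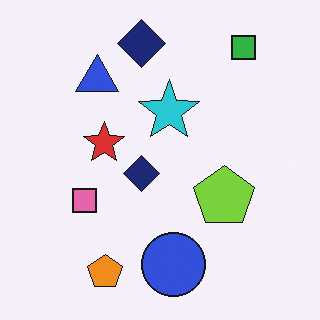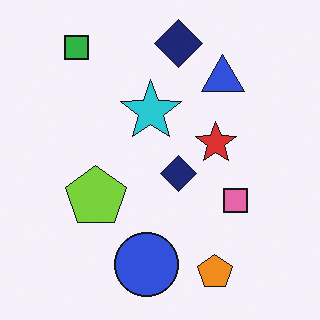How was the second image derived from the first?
Flipped horizontally (left ↔ right).

The green square is in the top-right of the first image and the top-left of the second — shapes on opposite sides of the vertical midline have swapped in a mirror flip.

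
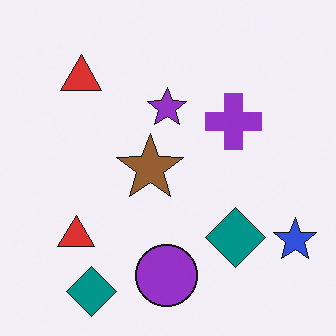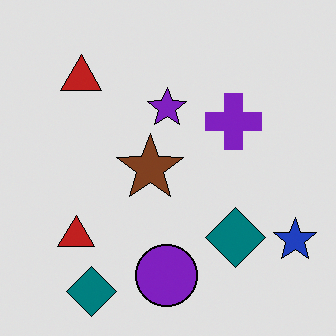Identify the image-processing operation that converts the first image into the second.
The second image is the first posterized to a reduced palette.

Each flat color has snapped to a coarser quantized level — most visibly, the near-white background has dropped to a flat grey.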